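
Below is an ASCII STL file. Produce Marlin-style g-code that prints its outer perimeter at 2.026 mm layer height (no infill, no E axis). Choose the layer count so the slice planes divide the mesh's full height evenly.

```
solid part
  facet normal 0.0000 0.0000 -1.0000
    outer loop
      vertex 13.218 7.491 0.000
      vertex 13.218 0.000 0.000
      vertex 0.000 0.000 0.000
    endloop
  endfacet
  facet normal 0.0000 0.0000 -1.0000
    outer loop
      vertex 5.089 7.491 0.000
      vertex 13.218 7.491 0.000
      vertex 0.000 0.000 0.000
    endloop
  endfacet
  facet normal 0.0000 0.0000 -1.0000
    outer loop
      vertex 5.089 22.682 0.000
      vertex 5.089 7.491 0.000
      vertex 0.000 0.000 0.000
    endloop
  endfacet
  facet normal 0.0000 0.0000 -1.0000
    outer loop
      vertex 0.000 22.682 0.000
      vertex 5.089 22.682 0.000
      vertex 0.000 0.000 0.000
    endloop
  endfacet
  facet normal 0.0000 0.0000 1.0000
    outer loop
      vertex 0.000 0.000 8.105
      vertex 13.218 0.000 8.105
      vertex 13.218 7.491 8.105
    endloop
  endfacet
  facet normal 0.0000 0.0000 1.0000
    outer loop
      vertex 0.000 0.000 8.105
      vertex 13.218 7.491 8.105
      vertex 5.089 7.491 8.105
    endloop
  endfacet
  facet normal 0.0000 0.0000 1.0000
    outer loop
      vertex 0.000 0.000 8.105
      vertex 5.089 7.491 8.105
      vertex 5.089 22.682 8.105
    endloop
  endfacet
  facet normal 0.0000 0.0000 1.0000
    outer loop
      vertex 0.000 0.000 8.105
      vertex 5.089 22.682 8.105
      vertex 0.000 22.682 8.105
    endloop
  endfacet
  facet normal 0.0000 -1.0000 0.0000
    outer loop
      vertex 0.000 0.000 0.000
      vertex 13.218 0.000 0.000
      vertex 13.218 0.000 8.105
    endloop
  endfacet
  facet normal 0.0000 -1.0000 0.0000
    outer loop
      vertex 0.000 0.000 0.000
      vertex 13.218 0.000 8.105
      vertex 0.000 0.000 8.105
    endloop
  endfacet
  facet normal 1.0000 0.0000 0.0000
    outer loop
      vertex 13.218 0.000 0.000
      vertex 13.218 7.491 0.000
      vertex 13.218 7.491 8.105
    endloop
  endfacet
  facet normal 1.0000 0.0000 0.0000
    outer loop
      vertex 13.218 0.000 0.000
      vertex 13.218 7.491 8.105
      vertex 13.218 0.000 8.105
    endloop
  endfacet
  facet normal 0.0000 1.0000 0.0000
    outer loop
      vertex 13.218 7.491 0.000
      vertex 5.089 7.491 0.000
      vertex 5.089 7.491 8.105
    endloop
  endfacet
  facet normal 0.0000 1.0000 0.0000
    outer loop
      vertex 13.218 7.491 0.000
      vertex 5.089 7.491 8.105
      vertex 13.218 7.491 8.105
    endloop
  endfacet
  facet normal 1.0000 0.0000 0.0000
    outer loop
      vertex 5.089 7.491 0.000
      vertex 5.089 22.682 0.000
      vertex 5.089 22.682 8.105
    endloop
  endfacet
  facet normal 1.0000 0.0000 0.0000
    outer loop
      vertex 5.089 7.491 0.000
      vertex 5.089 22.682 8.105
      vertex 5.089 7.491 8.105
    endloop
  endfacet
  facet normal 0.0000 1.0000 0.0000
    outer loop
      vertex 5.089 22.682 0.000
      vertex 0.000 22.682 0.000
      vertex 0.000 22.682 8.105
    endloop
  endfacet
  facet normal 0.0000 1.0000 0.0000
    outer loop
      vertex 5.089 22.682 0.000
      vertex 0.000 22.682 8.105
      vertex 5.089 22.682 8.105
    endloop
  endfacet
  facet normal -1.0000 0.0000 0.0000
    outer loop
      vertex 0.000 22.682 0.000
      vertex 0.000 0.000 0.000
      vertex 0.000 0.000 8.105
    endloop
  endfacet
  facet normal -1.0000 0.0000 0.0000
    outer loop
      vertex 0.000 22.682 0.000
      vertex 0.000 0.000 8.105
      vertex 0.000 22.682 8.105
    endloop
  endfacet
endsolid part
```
; perimeter-only toolpath
G21 ; units = mm
G90 ; absolute positioning
G28 ; home
; layer 1
G0 Z2.026
G0 X0.000 Y0.000
G1 X13.218 Y0.000
G1 X13.218 Y7.491
G1 X5.089 Y7.491
G1 X5.089 Y22.682
G1 X0.000 Y22.682
G1 X0.000 Y0.000
; layer 2
G0 Z4.053
G0 X0.000 Y0.000
G1 X13.218 Y0.000
G1 X13.218 Y7.491
G1 X5.089 Y7.491
G1 X5.089 Y22.682
G1 X0.000 Y22.682
G1 X0.000 Y0.000
; layer 3
G0 Z6.079
G0 X0.000 Y0.000
G1 X13.218 Y0.000
G1 X13.218 Y7.491
G1 X5.089 Y7.491
G1 X5.089 Y22.682
G1 X0.000 Y22.682
G1 X0.000 Y0.000
; layer 4
G0 Z8.105
G0 X0.000 Y0.000
G1 X13.218 Y0.000
G1 X13.218 Y7.491
G1 X5.089 Y7.491
G1 X5.089 Y22.682
G1 X0.000 Y22.682
G1 X0.000 Y0.000
M2 ; end

The solid is an L-shaped prism: outer 13.2 × 22.7 mm, arm thicknesses ≈ 7.49 mm (horizontal) and 5.09 mm (vertical), extruded 8.11 mm in z. Slicing at Δz = 2.026 mm — 4 equal slices spanning the solid's height, so layer i sits at z = i·h/4 — gives 4 non-empty perimeters. Each is a 6-segment closed polygon; G0 lifts to the layer z and rapids to the start vertex, then G1 traces the edges.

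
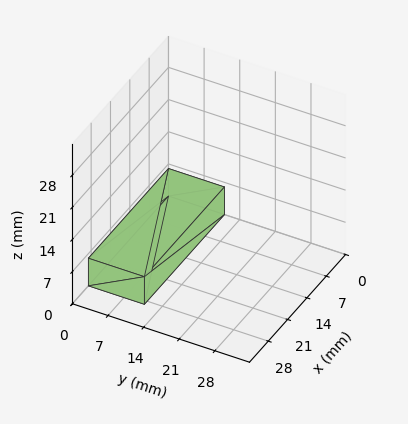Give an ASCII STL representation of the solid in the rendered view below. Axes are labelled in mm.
Reading the render: the shape is a rectangular box, roughly 29 × 11 mm footprint and 6 mm tall (dimensions read to the nearest mm from the axis ticks). For the STL, each face is triangulated and given an outward normal.

solid part
  facet normal 0.0000 0.0000 -1.0000
    outer loop
      vertex 29.000 11.000 0.000
      vertex 29.000 0.000 0.000
      vertex 0.000 0.000 0.000
    endloop
  endfacet
  facet normal 0.0000 0.0000 -1.0000
    outer loop
      vertex 0.000 11.000 0.000
      vertex 29.000 11.000 0.000
      vertex 0.000 0.000 0.000
    endloop
  endfacet
  facet normal 0.0000 0.0000 1.0000
    outer loop
      vertex 0.000 0.000 6.000
      vertex 29.000 0.000 6.000
      vertex 29.000 11.000 6.000
    endloop
  endfacet
  facet normal 0.0000 0.0000 1.0000
    outer loop
      vertex 0.000 0.000 6.000
      vertex 29.000 11.000 6.000
      vertex 0.000 11.000 6.000
    endloop
  endfacet
  facet normal 0.0000 -1.0000 0.0000
    outer loop
      vertex 0.000 0.000 0.000
      vertex 29.000 0.000 0.000
      vertex 29.000 0.000 6.000
    endloop
  endfacet
  facet normal 0.0000 -1.0000 0.0000
    outer loop
      vertex 0.000 0.000 0.000
      vertex 29.000 0.000 6.000
      vertex 0.000 0.000 6.000
    endloop
  endfacet
  facet normal 0.0000 1.0000 0.0000
    outer loop
      vertex 29.000 11.000 6.000
      vertex 29.000 11.000 0.000
      vertex 0.000 11.000 0.000
    endloop
  endfacet
  facet normal 0.0000 1.0000 0.0000
    outer loop
      vertex 0.000 11.000 6.000
      vertex 29.000 11.000 6.000
      vertex 0.000 11.000 0.000
    endloop
  endfacet
  facet normal -1.0000 0.0000 0.0000
    outer loop
      vertex 0.000 11.000 6.000
      vertex 0.000 11.000 0.000
      vertex 0.000 0.000 0.000
    endloop
  endfacet
  facet normal -1.0000 0.0000 0.0000
    outer loop
      vertex 0.000 0.000 6.000
      vertex 0.000 11.000 6.000
      vertex 0.000 0.000 0.000
    endloop
  endfacet
  facet normal 1.0000 0.0000 0.0000
    outer loop
      vertex 29.000 0.000 0.000
      vertex 29.000 11.000 0.000
      vertex 29.000 11.000 6.000
    endloop
  endfacet
  facet normal 1.0000 0.0000 0.0000
    outer loop
      vertex 29.000 0.000 0.000
      vertex 29.000 11.000 6.000
      vertex 29.000 0.000 6.000
    endloop
  endfacet
endsolid part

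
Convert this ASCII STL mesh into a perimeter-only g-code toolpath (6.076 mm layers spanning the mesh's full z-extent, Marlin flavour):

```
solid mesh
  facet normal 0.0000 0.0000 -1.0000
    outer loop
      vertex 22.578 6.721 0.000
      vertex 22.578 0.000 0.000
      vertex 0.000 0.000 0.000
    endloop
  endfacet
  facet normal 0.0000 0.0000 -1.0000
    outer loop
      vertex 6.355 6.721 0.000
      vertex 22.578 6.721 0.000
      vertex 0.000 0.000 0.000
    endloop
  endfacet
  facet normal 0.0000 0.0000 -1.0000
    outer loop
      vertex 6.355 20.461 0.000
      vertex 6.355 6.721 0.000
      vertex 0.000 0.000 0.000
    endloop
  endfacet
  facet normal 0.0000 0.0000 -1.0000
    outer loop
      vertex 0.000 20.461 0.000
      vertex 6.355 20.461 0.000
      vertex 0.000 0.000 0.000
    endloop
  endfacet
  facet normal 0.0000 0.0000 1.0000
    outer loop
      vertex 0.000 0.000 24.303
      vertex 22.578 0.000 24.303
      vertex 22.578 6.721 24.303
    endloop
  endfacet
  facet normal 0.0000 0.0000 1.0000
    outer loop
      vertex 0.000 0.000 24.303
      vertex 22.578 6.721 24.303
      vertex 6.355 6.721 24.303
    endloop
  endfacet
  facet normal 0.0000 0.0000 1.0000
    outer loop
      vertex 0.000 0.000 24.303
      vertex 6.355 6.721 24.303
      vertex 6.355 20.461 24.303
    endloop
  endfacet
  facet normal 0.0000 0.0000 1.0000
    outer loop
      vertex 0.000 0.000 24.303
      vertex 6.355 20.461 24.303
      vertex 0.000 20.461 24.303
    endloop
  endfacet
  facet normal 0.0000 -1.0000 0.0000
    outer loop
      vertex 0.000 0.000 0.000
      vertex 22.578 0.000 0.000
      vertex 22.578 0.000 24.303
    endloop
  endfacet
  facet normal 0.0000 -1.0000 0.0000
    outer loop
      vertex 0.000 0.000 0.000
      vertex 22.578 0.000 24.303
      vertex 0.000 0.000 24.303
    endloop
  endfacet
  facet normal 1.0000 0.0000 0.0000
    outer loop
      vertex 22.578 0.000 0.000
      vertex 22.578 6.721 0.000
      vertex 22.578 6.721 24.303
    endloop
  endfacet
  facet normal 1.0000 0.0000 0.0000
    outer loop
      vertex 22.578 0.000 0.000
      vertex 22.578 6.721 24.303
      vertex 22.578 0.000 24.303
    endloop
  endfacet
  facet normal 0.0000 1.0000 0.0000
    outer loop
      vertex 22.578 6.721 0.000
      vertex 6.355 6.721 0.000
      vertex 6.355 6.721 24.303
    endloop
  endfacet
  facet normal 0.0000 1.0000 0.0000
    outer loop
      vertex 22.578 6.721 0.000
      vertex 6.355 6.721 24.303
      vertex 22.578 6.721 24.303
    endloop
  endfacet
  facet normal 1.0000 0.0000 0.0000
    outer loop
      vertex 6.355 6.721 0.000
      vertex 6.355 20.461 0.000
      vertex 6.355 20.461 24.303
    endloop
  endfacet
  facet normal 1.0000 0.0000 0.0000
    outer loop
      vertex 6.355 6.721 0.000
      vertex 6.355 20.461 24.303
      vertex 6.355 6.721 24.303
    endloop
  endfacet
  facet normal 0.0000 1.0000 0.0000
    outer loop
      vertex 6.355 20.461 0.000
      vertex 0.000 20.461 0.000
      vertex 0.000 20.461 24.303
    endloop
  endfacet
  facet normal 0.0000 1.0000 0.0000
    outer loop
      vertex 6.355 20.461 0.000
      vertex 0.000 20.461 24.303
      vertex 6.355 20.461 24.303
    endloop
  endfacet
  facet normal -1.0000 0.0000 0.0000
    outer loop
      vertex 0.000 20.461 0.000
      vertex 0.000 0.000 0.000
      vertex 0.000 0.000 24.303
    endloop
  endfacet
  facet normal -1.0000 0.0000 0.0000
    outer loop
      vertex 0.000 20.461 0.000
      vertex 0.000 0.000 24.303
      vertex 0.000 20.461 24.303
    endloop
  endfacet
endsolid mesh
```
; perimeter-only toolpath
G21 ; units = mm
G90 ; absolute positioning
G28 ; home
; layer 1
G0 Z6.076
G0 X0.000 Y0.000
G1 X22.578 Y0.000
G1 X22.578 Y6.721
G1 X6.355 Y6.721
G1 X6.355 Y20.461
G1 X0.000 Y20.461
G1 X0.000 Y0.000
; layer 2
G0 Z12.152
G0 X0.000 Y0.000
G1 X22.578 Y0.000
G1 X22.578 Y6.721
G1 X6.355 Y6.721
G1 X6.355 Y20.461
G1 X0.000 Y20.461
G1 X0.000 Y0.000
; layer 3
G0 Z18.227
G0 X0.000 Y0.000
G1 X22.578 Y0.000
G1 X22.578 Y6.721
G1 X6.355 Y6.721
G1 X6.355 Y20.461
G1 X0.000 Y20.461
G1 X0.000 Y0.000
; layer 4
G0 Z24.303
G0 X0.000 Y0.000
G1 X22.578 Y0.000
G1 X22.578 Y6.721
G1 X6.355 Y6.721
G1 X6.355 Y20.461
G1 X0.000 Y20.461
G1 X0.000 Y0.000
M2 ; end

The solid is an L-shaped prism: outer 22.6 × 20.5 mm, arm thicknesses ≈ 6.72 mm (horizontal) and 6.36 mm (vertical), extruded 24.3 mm in z. Slicing at Δz = 6.076 mm — 4 equal slices spanning the solid's height, so layer i sits at z = i·h/4 — gives 4 non-empty perimeters. Each is a 6-segment closed polygon; G0 lifts to the layer z and rapids to the start vertex, then G1 traces the edges.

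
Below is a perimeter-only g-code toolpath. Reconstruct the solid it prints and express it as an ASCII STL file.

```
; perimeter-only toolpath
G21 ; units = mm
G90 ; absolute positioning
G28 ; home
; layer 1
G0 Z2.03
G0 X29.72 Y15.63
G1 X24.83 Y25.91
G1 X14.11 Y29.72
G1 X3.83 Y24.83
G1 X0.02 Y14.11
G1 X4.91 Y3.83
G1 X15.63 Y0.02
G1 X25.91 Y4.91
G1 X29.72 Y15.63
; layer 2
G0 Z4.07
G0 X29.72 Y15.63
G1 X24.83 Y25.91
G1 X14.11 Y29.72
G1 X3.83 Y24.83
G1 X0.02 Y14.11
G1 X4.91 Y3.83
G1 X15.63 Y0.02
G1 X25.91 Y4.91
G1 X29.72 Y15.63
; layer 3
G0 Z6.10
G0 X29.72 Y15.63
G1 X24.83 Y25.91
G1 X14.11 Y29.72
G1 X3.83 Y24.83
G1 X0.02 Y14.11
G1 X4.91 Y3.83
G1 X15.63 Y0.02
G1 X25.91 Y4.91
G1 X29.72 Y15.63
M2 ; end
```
solid part
  facet normal 0.0000 0.0000 -1.0000
    outer loop
      vertex 14.11 29.72 0.00
      vertex 24.83 25.91 0.00
      vertex 29.72 15.63 0.00
    endloop
  endfacet
  facet normal 0.0000 0.0000 -1.0000
    outer loop
      vertex 3.83 24.83 0.00
      vertex 14.11 29.72 0.00
      vertex 29.72 15.63 0.00
    endloop
  endfacet
  facet normal 0.0000 0.0000 -1.0000
    outer loop
      vertex 0.02 14.11 0.00
      vertex 3.83 24.83 0.00
      vertex 29.72 15.63 0.00
    endloop
  endfacet
  facet normal 0.0000 0.0000 -1.0000
    outer loop
      vertex 4.91 3.83 0.00
      vertex 0.02 14.11 0.00
      vertex 29.72 15.63 0.00
    endloop
  endfacet
  facet normal 0.0000 0.0000 -1.0000
    outer loop
      vertex 15.63 0.02 0.00
      vertex 4.91 3.83 0.00
      vertex 29.72 15.63 0.00
    endloop
  endfacet
  facet normal 0.0000 0.0000 -1.0000
    outer loop
      vertex 25.91 4.91 0.00
      vertex 15.63 0.02 0.00
      vertex 29.72 15.63 0.00
    endloop
  endfacet
  facet normal 0.0000 0.0000 1.0000
    outer loop
      vertex 29.72 15.63 6.10
      vertex 24.83 25.91 6.10
      vertex 14.11 29.72 6.10
    endloop
  endfacet
  facet normal 0.0000 0.0000 1.0000
    outer loop
      vertex 29.72 15.63 6.10
      vertex 14.11 29.72 6.10
      vertex 3.83 24.83 6.10
    endloop
  endfacet
  facet normal 0.0000 0.0000 1.0000
    outer loop
      vertex 29.72 15.63 6.10
      vertex 3.83 24.83 6.10
      vertex 0.02 14.11 6.10
    endloop
  endfacet
  facet normal 0.0000 0.0000 1.0000
    outer loop
      vertex 29.72 15.63 6.10
      vertex 0.02 14.11 6.10
      vertex 4.91 3.83 6.10
    endloop
  endfacet
  facet normal 0.0000 0.0000 1.0000
    outer loop
      vertex 29.72 15.63 6.10
      vertex 4.91 3.83 6.10
      vertex 15.63 0.02 6.10
    endloop
  endfacet
  facet normal 0.0000 0.0000 1.0000
    outer loop
      vertex 29.72 15.63 6.10
      vertex 15.63 0.02 6.10
      vertex 25.91 4.91 6.10
    endloop
  endfacet
  facet normal 0.9030 0.4296 0.0000
    outer loop
      vertex 29.72 15.63 0.00
      vertex 24.83 25.91 0.00
      vertex 24.83 25.91 6.10
    endloop
  endfacet
  facet normal 0.9030 0.4296 0.0000
    outer loop
      vertex 29.72 15.63 0.00
      vertex 24.83 25.91 6.10
      vertex 29.72 15.63 6.10
    endloop
  endfacet
  facet normal 0.3349 0.9423 0.0000
    outer loop
      vertex 24.83 25.91 0.00
      vertex 14.11 29.72 0.00
      vertex 14.11 29.72 6.10
    endloop
  endfacet
  facet normal 0.3349 0.9423 0.0000
    outer loop
      vertex 24.83 25.91 0.00
      vertex 14.11 29.72 6.10
      vertex 24.83 25.91 6.10
    endloop
  endfacet
  facet normal -0.4296 0.9030 0.0000
    outer loop
      vertex 14.11 29.72 0.00
      vertex 3.83 24.83 0.00
      vertex 3.83 24.83 6.10
    endloop
  endfacet
  facet normal -0.4296 0.9030 0.0000
    outer loop
      vertex 14.11 29.72 0.00
      vertex 3.83 24.83 6.10
      vertex 14.11 29.72 6.10
    endloop
  endfacet
  facet normal -0.9423 0.3349 0.0000
    outer loop
      vertex 3.83 24.83 0.00
      vertex 0.02 14.11 0.00
      vertex 0.02 14.11 6.10
    endloop
  endfacet
  facet normal -0.9423 0.3349 0.0000
    outer loop
      vertex 3.83 24.83 0.00
      vertex 0.02 14.11 6.10
      vertex 3.83 24.83 6.10
    endloop
  endfacet
  facet normal -0.9030 -0.4296 0.0000
    outer loop
      vertex 0.02 14.11 0.00
      vertex 4.91 3.83 0.00
      vertex 4.91 3.83 6.10
    endloop
  endfacet
  facet normal -0.9030 -0.4296 0.0000
    outer loop
      vertex 0.02 14.11 0.00
      vertex 4.91 3.83 6.10
      vertex 0.02 14.11 6.10
    endloop
  endfacet
  facet normal -0.3349 -0.9423 0.0000
    outer loop
      vertex 4.91 3.83 0.00
      vertex 15.63 0.02 0.00
      vertex 15.63 0.02 6.10
    endloop
  endfacet
  facet normal -0.3349 -0.9423 0.0000
    outer loop
      vertex 4.91 3.83 0.00
      vertex 15.63 0.02 6.10
      vertex 4.91 3.83 6.10
    endloop
  endfacet
  facet normal 0.4296 -0.9030 0.0000
    outer loop
      vertex 15.63 0.02 0.00
      vertex 25.91 4.91 0.00
      vertex 25.91 4.91 6.10
    endloop
  endfacet
  facet normal 0.4296 -0.9030 0.0000
    outer loop
      vertex 15.63 0.02 0.00
      vertex 25.91 4.91 6.10
      vertex 15.63 0.02 6.10
    endloop
  endfacet
  facet normal 0.9423 -0.3349 0.0000
    outer loop
      vertex 25.91 4.91 0.00
      vertex 29.72 15.63 0.00
      vertex 29.72 15.63 6.10
    endloop
  endfacet
  facet normal 0.9423 -0.3349 0.0000
    outer loop
      vertex 25.91 4.91 0.00
      vertex 29.72 15.63 6.10
      vertex 25.91 4.91 6.10
    endloop
  endfacet
endsolid part

The G0 Z moves step by Δz≈2.03 mm. Every layer's G1 loop is the same polygon, so the solid is a straight extrusion of it from z=0 to z≈6.1. Closing with flat bottom and top caps and triangulating gives 28 facets — a regular 8-sided prism (a cylinder approximated with 8 flat sides), circumscribed radius ≈ 14.9 mm, height ≈ 6.1 mm.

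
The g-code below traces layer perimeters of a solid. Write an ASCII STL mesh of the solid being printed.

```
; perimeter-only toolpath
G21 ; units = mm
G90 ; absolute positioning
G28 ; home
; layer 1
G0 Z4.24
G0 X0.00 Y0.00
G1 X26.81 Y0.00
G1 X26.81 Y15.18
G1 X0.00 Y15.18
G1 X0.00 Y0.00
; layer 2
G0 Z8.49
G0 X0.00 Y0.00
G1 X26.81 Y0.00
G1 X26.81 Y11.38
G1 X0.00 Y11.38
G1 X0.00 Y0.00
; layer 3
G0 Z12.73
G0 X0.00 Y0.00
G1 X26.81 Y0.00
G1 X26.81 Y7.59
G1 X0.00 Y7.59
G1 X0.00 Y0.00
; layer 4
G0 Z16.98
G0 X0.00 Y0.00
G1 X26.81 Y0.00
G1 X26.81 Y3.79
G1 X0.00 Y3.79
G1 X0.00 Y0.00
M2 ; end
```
solid part
  facet normal 0.0000 0.0000 -1.0000
    outer loop
      vertex 26.81 18.97 0.00
      vertex 26.81 0.00 0.00
      vertex 0.00 0.00 0.00
    endloop
  endfacet
  facet normal 0.0000 0.0000 -1.0000
    outer loop
      vertex 0.00 18.97 0.00
      vertex 26.81 18.97 0.00
      vertex 0.00 0.00 0.00
    endloop
  endfacet
  facet normal 0.0000 -1.0000 0.0000
    outer loop
      vertex 0.00 0.00 0.00
      vertex 26.81 0.00 0.00
      vertex 26.81 0.00 21.22
    endloop
  endfacet
  facet normal 0.0000 -1.0000 0.0000
    outer loop
      vertex 0.00 0.00 0.00
      vertex 26.81 0.00 21.22
      vertex 0.00 0.00 21.22
    endloop
  endfacet
  facet normal 0.0000 0.7455 0.6665
    outer loop
      vertex 0.00 0.00 21.22
      vertex 26.81 0.00 21.22
      vertex 26.81 18.97 0.00
    endloop
  endfacet
  facet normal 0.0000 0.7455 0.6665
    outer loop
      vertex 0.00 0.00 21.22
      vertex 26.81 18.97 0.00
      vertex 0.00 18.97 0.00
    endloop
  endfacet
  facet normal -1.0000 0.0000 0.0000
    outer loop
      vertex 0.00 0.00 21.22
      vertex 0.00 18.97 0.00
      vertex 0.00 0.00 0.00
    endloop
  endfacet
  facet normal 1.0000 0.0000 0.0000
    outer loop
      vertex 26.81 0.00 0.00
      vertex 26.81 18.97 0.00
      vertex 26.81 0.00 21.22
    endloop
  endfacet
endsolid part

The G0 Z moves step by Δz≈4.24 mm. The G1 loops shrink linearly with z, so the solid tapers from its base footprint up to z≈21.2. Closing with a flat bottom cap and the tapered top and triangulating gives 8 facets — a wedge (ramp): 26.8 × 19 mm base, rising to 21.2 mm along the y=0 edge and sloping linearly to z=0 at y=19.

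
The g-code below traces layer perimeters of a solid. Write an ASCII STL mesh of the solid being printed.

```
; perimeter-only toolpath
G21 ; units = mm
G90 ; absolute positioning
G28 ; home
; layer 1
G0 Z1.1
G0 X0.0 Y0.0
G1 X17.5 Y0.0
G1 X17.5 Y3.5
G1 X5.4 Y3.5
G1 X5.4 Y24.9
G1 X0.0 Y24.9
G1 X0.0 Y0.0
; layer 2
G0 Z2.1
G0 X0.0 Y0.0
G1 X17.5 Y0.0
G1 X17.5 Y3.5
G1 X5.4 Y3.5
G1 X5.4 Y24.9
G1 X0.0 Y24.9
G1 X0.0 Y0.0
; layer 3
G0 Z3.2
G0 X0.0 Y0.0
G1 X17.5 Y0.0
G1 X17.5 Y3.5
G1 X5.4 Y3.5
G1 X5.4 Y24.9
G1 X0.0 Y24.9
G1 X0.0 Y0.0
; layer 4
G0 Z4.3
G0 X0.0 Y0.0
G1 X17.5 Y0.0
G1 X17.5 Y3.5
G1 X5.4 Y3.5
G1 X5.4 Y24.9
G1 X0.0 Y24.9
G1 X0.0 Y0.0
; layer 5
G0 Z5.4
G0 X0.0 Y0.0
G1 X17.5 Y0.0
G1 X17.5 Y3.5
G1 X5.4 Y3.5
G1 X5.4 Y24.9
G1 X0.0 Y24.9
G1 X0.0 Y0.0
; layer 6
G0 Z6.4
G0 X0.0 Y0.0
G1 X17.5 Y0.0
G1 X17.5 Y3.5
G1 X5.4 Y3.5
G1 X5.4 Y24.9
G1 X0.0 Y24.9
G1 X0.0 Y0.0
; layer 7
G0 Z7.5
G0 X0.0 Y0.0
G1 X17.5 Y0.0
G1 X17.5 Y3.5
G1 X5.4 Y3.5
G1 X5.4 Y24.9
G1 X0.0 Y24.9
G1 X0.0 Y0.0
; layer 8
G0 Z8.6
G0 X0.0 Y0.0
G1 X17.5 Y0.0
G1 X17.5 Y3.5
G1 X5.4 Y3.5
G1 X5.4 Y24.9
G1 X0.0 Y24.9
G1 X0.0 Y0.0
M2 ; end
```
solid part
  facet normal 0.0000 0.0000 -1.0000
    outer loop
      vertex 17.5 3.5 0.0
      vertex 17.5 0.0 0.0
      vertex 0.0 0.0 0.0
    endloop
  endfacet
  facet normal 0.0000 0.0000 -1.0000
    outer loop
      vertex 5.4 3.5 0.0
      vertex 17.5 3.5 0.0
      vertex 0.0 0.0 0.0
    endloop
  endfacet
  facet normal 0.0000 0.0000 -1.0000
    outer loop
      vertex 5.4 24.9 0.0
      vertex 5.4 3.5 0.0
      vertex 0.0 0.0 0.0
    endloop
  endfacet
  facet normal 0.0000 0.0000 -1.0000
    outer loop
      vertex 0.0 24.9 0.0
      vertex 5.4 24.9 0.0
      vertex 0.0 0.0 0.0
    endloop
  endfacet
  facet normal 0.0000 0.0000 1.0000
    outer loop
      vertex 0.0 0.0 8.6
      vertex 17.5 0.0 8.6
      vertex 17.5 3.5 8.6
    endloop
  endfacet
  facet normal 0.0000 0.0000 1.0000
    outer loop
      vertex 0.0 0.0 8.6
      vertex 17.5 3.5 8.6
      vertex 5.4 3.5 8.6
    endloop
  endfacet
  facet normal 0.0000 0.0000 1.0000
    outer loop
      vertex 0.0 0.0 8.6
      vertex 5.4 3.5 8.6
      vertex 5.4 24.9 8.6
    endloop
  endfacet
  facet normal 0.0000 0.0000 1.0000
    outer loop
      vertex 0.0 0.0 8.6
      vertex 5.4 24.9 8.6
      vertex 0.0 24.9 8.6
    endloop
  endfacet
  facet normal 0.0000 -1.0000 0.0000
    outer loop
      vertex 0.0 0.0 0.0
      vertex 17.5 0.0 0.0
      vertex 17.5 0.0 8.6
    endloop
  endfacet
  facet normal 0.0000 -1.0000 0.0000
    outer loop
      vertex 0.0 0.0 0.0
      vertex 17.5 0.0 8.6
      vertex 0.0 0.0 8.6
    endloop
  endfacet
  facet normal 1.0000 0.0000 0.0000
    outer loop
      vertex 17.5 0.0 0.0
      vertex 17.5 3.5 0.0
      vertex 17.5 3.5 8.6
    endloop
  endfacet
  facet normal 1.0000 0.0000 0.0000
    outer loop
      vertex 17.5 0.0 0.0
      vertex 17.5 3.5 8.6
      vertex 17.5 0.0 8.6
    endloop
  endfacet
  facet normal 0.0000 1.0000 0.0000
    outer loop
      vertex 17.5 3.5 0.0
      vertex 5.4 3.5 0.0
      vertex 5.4 3.5 8.6
    endloop
  endfacet
  facet normal 0.0000 1.0000 0.0000
    outer loop
      vertex 17.5 3.5 0.0
      vertex 5.4 3.5 8.6
      vertex 17.5 3.5 8.6
    endloop
  endfacet
  facet normal 1.0000 0.0000 0.0000
    outer loop
      vertex 5.4 3.5 0.0
      vertex 5.4 24.9 0.0
      vertex 5.4 24.9 8.6
    endloop
  endfacet
  facet normal 1.0000 0.0000 0.0000
    outer loop
      vertex 5.4 3.5 0.0
      vertex 5.4 24.9 8.6
      vertex 5.4 3.5 8.6
    endloop
  endfacet
  facet normal 0.0000 1.0000 0.0000
    outer loop
      vertex 5.4 24.9 0.0
      vertex 0.0 24.9 0.0
      vertex 0.0 24.9 8.6
    endloop
  endfacet
  facet normal 0.0000 1.0000 0.0000
    outer loop
      vertex 5.4 24.9 0.0
      vertex 0.0 24.9 8.6
      vertex 5.4 24.9 8.6
    endloop
  endfacet
  facet normal -1.0000 0.0000 0.0000
    outer loop
      vertex 0.0 24.9 0.0
      vertex 0.0 0.0 0.0
      vertex 0.0 0.0 8.6
    endloop
  endfacet
  facet normal -1.0000 0.0000 0.0000
    outer loop
      vertex 0.0 24.9 0.0
      vertex 0.0 0.0 8.6
      vertex 0.0 24.9 8.6
    endloop
  endfacet
endsolid part

The G0 Z moves step by Δz≈1.1 mm. Every layer's G1 loop is the same polygon, so the solid is a straight extrusion of it from z=0 to z≈8.6. Closing with flat bottom and top caps and triangulating gives 20 facets — an L-shaped prism: outer 17.5 × 24.9 mm, arm thicknesses ≈ 3.5 mm (horizontal) and 5.4 mm (vertical), extruded 8.6 mm in z.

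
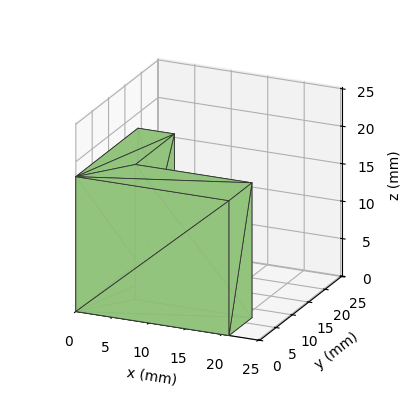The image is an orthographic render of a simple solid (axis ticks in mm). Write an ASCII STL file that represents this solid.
Reading the render: the shape is an L-shaped prism: outer 21 × 19 mm, arm thicknesses ≈ 7 mm (horizontal) and 5 mm (vertical), extruded 18 mm in z (dimensions read to the nearest mm from the axis ticks). For the STL, each face is triangulated and given an outward normal.

solid part
  facet normal 0.0000 0.0000 -1.0000
    outer loop
      vertex 21.0 7.0 0.0
      vertex 21.0 0.0 0.0
      vertex 0.0 0.0 0.0
    endloop
  endfacet
  facet normal 0.0000 0.0000 -1.0000
    outer loop
      vertex 5.0 7.0 0.0
      vertex 21.0 7.0 0.0
      vertex 0.0 0.0 0.0
    endloop
  endfacet
  facet normal 0.0000 0.0000 -1.0000
    outer loop
      vertex 5.0 19.0 0.0
      vertex 5.0 7.0 0.0
      vertex 0.0 0.0 0.0
    endloop
  endfacet
  facet normal 0.0000 0.0000 -1.0000
    outer loop
      vertex 0.0 19.0 0.0
      vertex 5.0 19.0 0.0
      vertex 0.0 0.0 0.0
    endloop
  endfacet
  facet normal 0.0000 0.0000 1.0000
    outer loop
      vertex 0.0 0.0 18.0
      vertex 21.0 0.0 18.0
      vertex 21.0 7.0 18.0
    endloop
  endfacet
  facet normal 0.0000 0.0000 1.0000
    outer loop
      vertex 0.0 0.0 18.0
      vertex 21.0 7.0 18.0
      vertex 5.0 7.0 18.0
    endloop
  endfacet
  facet normal 0.0000 0.0000 1.0000
    outer loop
      vertex 0.0 0.0 18.0
      vertex 5.0 7.0 18.0
      vertex 5.0 19.0 18.0
    endloop
  endfacet
  facet normal 0.0000 0.0000 1.0000
    outer loop
      vertex 0.0 0.0 18.0
      vertex 5.0 19.0 18.0
      vertex 0.0 19.0 18.0
    endloop
  endfacet
  facet normal 0.0000 -1.0000 0.0000
    outer loop
      vertex 0.0 0.0 0.0
      vertex 21.0 0.0 0.0
      vertex 21.0 0.0 18.0
    endloop
  endfacet
  facet normal 0.0000 -1.0000 0.0000
    outer loop
      vertex 0.0 0.0 0.0
      vertex 21.0 0.0 18.0
      vertex 0.0 0.0 18.0
    endloop
  endfacet
  facet normal 1.0000 0.0000 0.0000
    outer loop
      vertex 21.0 0.0 0.0
      vertex 21.0 7.0 0.0
      vertex 21.0 7.0 18.0
    endloop
  endfacet
  facet normal 1.0000 0.0000 0.0000
    outer loop
      vertex 21.0 0.0 0.0
      vertex 21.0 7.0 18.0
      vertex 21.0 0.0 18.0
    endloop
  endfacet
  facet normal 0.0000 1.0000 0.0000
    outer loop
      vertex 21.0 7.0 0.0
      vertex 5.0 7.0 0.0
      vertex 5.0 7.0 18.0
    endloop
  endfacet
  facet normal 0.0000 1.0000 0.0000
    outer loop
      vertex 21.0 7.0 0.0
      vertex 5.0 7.0 18.0
      vertex 21.0 7.0 18.0
    endloop
  endfacet
  facet normal 1.0000 0.0000 0.0000
    outer loop
      vertex 5.0 7.0 0.0
      vertex 5.0 19.0 0.0
      vertex 5.0 19.0 18.0
    endloop
  endfacet
  facet normal 1.0000 0.0000 0.0000
    outer loop
      vertex 5.0 7.0 0.0
      vertex 5.0 19.0 18.0
      vertex 5.0 7.0 18.0
    endloop
  endfacet
  facet normal 0.0000 1.0000 0.0000
    outer loop
      vertex 5.0 19.0 0.0
      vertex 0.0 19.0 0.0
      vertex 0.0 19.0 18.0
    endloop
  endfacet
  facet normal 0.0000 1.0000 0.0000
    outer loop
      vertex 5.0 19.0 0.0
      vertex 0.0 19.0 18.0
      vertex 5.0 19.0 18.0
    endloop
  endfacet
  facet normal -1.0000 0.0000 0.0000
    outer loop
      vertex 0.0 19.0 0.0
      vertex 0.0 0.0 0.0
      vertex 0.0 0.0 18.0
    endloop
  endfacet
  facet normal -1.0000 0.0000 0.0000
    outer loop
      vertex 0.0 19.0 0.0
      vertex 0.0 0.0 18.0
      vertex 0.0 19.0 18.0
    endloop
  endfacet
endsolid part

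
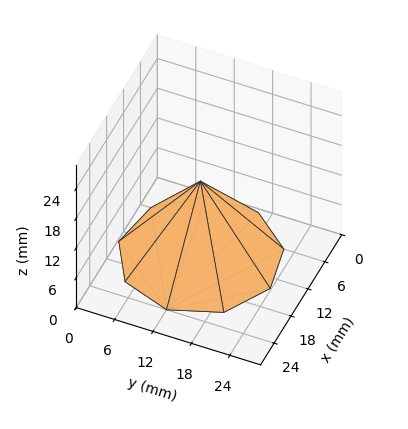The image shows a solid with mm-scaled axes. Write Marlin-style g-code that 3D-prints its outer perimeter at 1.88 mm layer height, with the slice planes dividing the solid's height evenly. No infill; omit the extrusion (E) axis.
Reading the render: the shape is a regular 9-sided pyramid, base circumscribed radius ≈ 12 mm, apex at z ≈ 15 mm (dimensions read to the nearest mm from the axis ticks). For the g-code, the solid's height is divided into equal slices at the stated Δz and each level perimeter traced with G1 moves after a G0 lift.

; perimeter-only toolpath
G21 ; units = mm
G90 ; absolute positioning
G28 ; home
; layer 1
G0 Z1.88
G0 X22.50 Y12.00
G1 X20.04 Y18.75
G1 X13.82 Y22.34
G1 X6.75 Y21.09
G1 X2.13 Y15.59
G1 X2.13 Y8.41
G1 X6.75 Y2.91
G1 X13.82 Y1.66
G1 X20.04 Y5.25
G1 X22.50 Y12.00
; layer 2
G0 Z3.75
G0 X21.00 Y12.00
G1 X18.89 Y17.78
G1 X13.56 Y20.87
G1 X7.50 Y19.79
G1 X3.54 Y15.08
G1 X3.54 Y8.93
G1 X7.50 Y4.21
G1 X13.56 Y3.13
G1 X18.89 Y6.22
G1 X21.00 Y12.00
; layer 3
G0 Z5.62
G0 X19.50 Y12.00
G1 X17.74 Y16.82
G1 X13.30 Y19.39
G1 X8.25 Y18.49
G1 X4.95 Y14.56
G1 X4.95 Y9.44
G1 X8.25 Y5.51
G1 X13.30 Y4.61
G1 X17.74 Y7.18
G1 X19.50 Y12.00
; layer 4
G0 Z7.50
G0 X18.00 Y12.00
G1 X16.59 Y15.86
G1 X13.04 Y17.91
G1 X9.00 Y17.20
G1 X6.36 Y14.05
G1 X6.36 Y9.95
G1 X9.00 Y6.80
G1 X13.04 Y6.09
G1 X16.59 Y8.14
G1 X18.00 Y12.00
; layer 5
G0 Z9.38
G0 X16.50 Y12.00
G1 X15.45 Y14.89
G1 X12.78 Y16.43
G1 X9.75 Y15.90
G1 X7.77 Y13.54
G1 X7.77 Y10.46
G1 X9.75 Y8.10
G1 X12.78 Y7.57
G1 X15.45 Y9.11
G1 X16.50 Y12.00
; layer 6
G0 Z11.25
G0 X15.00 Y12.00
G1 X14.30 Y13.93
G1 X12.52 Y14.96
G1 X10.50 Y14.60
G1 X9.18 Y13.03
G1 X9.18 Y10.97
G1 X10.50 Y9.40
G1 X12.52 Y9.04
G1 X14.30 Y10.07
G1 X15.00 Y12.00
; layer 7
G0 Z13.12
G0 X13.50 Y12.00
G1 X13.15 Y12.96
G1 X12.26 Y13.48
G1 X11.25 Y13.30
G1 X10.59 Y12.51
G1 X10.59 Y11.49
G1 X11.25 Y10.70
G1 X12.26 Y10.52
G1 X13.15 Y11.04
G1 X13.50 Y12.00
M2 ; end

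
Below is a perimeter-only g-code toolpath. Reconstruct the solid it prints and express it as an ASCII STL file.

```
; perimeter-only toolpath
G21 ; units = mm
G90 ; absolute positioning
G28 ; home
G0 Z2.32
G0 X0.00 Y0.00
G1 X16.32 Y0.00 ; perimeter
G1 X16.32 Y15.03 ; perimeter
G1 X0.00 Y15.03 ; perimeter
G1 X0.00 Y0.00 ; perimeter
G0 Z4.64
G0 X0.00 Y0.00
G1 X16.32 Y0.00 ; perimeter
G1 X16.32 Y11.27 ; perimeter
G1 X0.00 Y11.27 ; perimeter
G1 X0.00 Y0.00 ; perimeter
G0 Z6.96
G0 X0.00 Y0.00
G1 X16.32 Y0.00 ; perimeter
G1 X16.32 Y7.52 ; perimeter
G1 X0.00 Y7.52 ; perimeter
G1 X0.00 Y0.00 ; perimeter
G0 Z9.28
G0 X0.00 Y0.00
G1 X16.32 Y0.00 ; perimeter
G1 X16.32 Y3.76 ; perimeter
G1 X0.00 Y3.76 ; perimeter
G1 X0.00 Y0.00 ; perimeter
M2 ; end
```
solid part
  facet normal 0.0000 0.0000 -1.0000
    outer loop
      vertex 16.32 18.79 0.00
      vertex 16.32 0.00 0.00
      vertex 0.00 0.00 0.00
    endloop
  endfacet
  facet normal 0.0000 0.0000 -1.0000
    outer loop
      vertex 0.00 18.79 0.00
      vertex 16.32 18.79 0.00
      vertex 0.00 0.00 0.00
    endloop
  endfacet
  facet normal 0.0000 -1.0000 0.0000
    outer loop
      vertex 0.00 0.00 0.00
      vertex 16.32 0.00 0.00
      vertex 16.32 0.00 11.60
    endloop
  endfacet
  facet normal 0.0000 -1.0000 0.0000
    outer loop
      vertex 0.00 0.00 0.00
      vertex 16.32 0.00 11.60
      vertex 0.00 0.00 11.60
    endloop
  endfacet
  facet normal 0.0000 0.5253 0.8509
    outer loop
      vertex 0.00 0.00 11.60
      vertex 16.32 0.00 11.60
      vertex 16.32 18.79 0.00
    endloop
  endfacet
  facet normal 0.0000 0.5253 0.8509
    outer loop
      vertex 0.00 0.00 11.60
      vertex 16.32 18.79 0.00
      vertex 0.00 18.79 0.00
    endloop
  endfacet
  facet normal -1.0000 0.0000 0.0000
    outer loop
      vertex 0.00 0.00 11.60
      vertex 0.00 18.79 0.00
      vertex 0.00 0.00 0.00
    endloop
  endfacet
  facet normal 1.0000 0.0000 0.0000
    outer loop
      vertex 16.32 0.00 0.00
      vertex 16.32 18.79 0.00
      vertex 16.32 0.00 11.60
    endloop
  endfacet
endsolid part

The G0 Z moves step by Δz≈2.32 mm. The G1 loops shrink linearly with z, so the solid tapers from its base footprint up to z≈11.6. Closing with a flat bottom cap and the tapered top and triangulating gives 8 facets — a wedge (ramp): 16.3 × 18.8 mm base, rising to 11.6 mm along the y=0 edge and sloping linearly to z=0 at y=18.8.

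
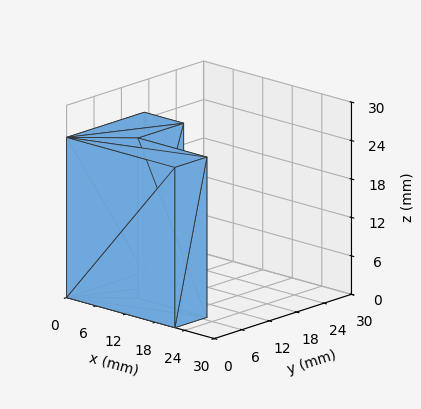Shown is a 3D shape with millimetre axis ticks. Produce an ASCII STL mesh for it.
Reading the render: the shape is an L-shaped prism: outer 22 × 17 mm, arm thicknesses ≈ 7 mm (horizontal) and 8 mm (vertical), extruded 25 mm in z (dimensions read to the nearest mm from the axis ticks). For the STL, each face is triangulated and given an outward normal.

solid part
  facet normal 0.0000 0.0000 -1.0000
    outer loop
      vertex 22.0 7.0 0.0
      vertex 22.0 0.0 0.0
      vertex 0.0 0.0 0.0
    endloop
  endfacet
  facet normal 0.0000 0.0000 -1.0000
    outer loop
      vertex 8.0 7.0 0.0
      vertex 22.0 7.0 0.0
      vertex 0.0 0.0 0.0
    endloop
  endfacet
  facet normal 0.0000 0.0000 -1.0000
    outer loop
      vertex 8.0 17.0 0.0
      vertex 8.0 7.0 0.0
      vertex 0.0 0.0 0.0
    endloop
  endfacet
  facet normal 0.0000 0.0000 -1.0000
    outer loop
      vertex 0.0 17.0 0.0
      vertex 8.0 17.0 0.0
      vertex 0.0 0.0 0.0
    endloop
  endfacet
  facet normal 0.0000 0.0000 1.0000
    outer loop
      vertex 0.0 0.0 25.0
      vertex 22.0 0.0 25.0
      vertex 22.0 7.0 25.0
    endloop
  endfacet
  facet normal 0.0000 0.0000 1.0000
    outer loop
      vertex 0.0 0.0 25.0
      vertex 22.0 7.0 25.0
      vertex 8.0 7.0 25.0
    endloop
  endfacet
  facet normal 0.0000 0.0000 1.0000
    outer loop
      vertex 0.0 0.0 25.0
      vertex 8.0 7.0 25.0
      vertex 8.0 17.0 25.0
    endloop
  endfacet
  facet normal 0.0000 0.0000 1.0000
    outer loop
      vertex 0.0 0.0 25.0
      vertex 8.0 17.0 25.0
      vertex 0.0 17.0 25.0
    endloop
  endfacet
  facet normal 0.0000 -1.0000 0.0000
    outer loop
      vertex 0.0 0.0 0.0
      vertex 22.0 0.0 0.0
      vertex 22.0 0.0 25.0
    endloop
  endfacet
  facet normal 0.0000 -1.0000 0.0000
    outer loop
      vertex 0.0 0.0 0.0
      vertex 22.0 0.0 25.0
      vertex 0.0 0.0 25.0
    endloop
  endfacet
  facet normal 1.0000 0.0000 0.0000
    outer loop
      vertex 22.0 0.0 0.0
      vertex 22.0 7.0 0.0
      vertex 22.0 7.0 25.0
    endloop
  endfacet
  facet normal 1.0000 0.0000 0.0000
    outer loop
      vertex 22.0 0.0 0.0
      vertex 22.0 7.0 25.0
      vertex 22.0 0.0 25.0
    endloop
  endfacet
  facet normal 0.0000 1.0000 0.0000
    outer loop
      vertex 22.0 7.0 0.0
      vertex 8.0 7.0 0.0
      vertex 8.0 7.0 25.0
    endloop
  endfacet
  facet normal 0.0000 1.0000 0.0000
    outer loop
      vertex 22.0 7.0 0.0
      vertex 8.0 7.0 25.0
      vertex 22.0 7.0 25.0
    endloop
  endfacet
  facet normal 1.0000 0.0000 0.0000
    outer loop
      vertex 8.0 7.0 0.0
      vertex 8.0 17.0 0.0
      vertex 8.0 17.0 25.0
    endloop
  endfacet
  facet normal 1.0000 0.0000 0.0000
    outer loop
      vertex 8.0 7.0 0.0
      vertex 8.0 17.0 25.0
      vertex 8.0 7.0 25.0
    endloop
  endfacet
  facet normal 0.0000 1.0000 0.0000
    outer loop
      vertex 8.0 17.0 0.0
      vertex 0.0 17.0 0.0
      vertex 0.0 17.0 25.0
    endloop
  endfacet
  facet normal 0.0000 1.0000 0.0000
    outer loop
      vertex 8.0 17.0 0.0
      vertex 0.0 17.0 25.0
      vertex 8.0 17.0 25.0
    endloop
  endfacet
  facet normal -1.0000 0.0000 0.0000
    outer loop
      vertex 0.0 17.0 0.0
      vertex 0.0 0.0 0.0
      vertex 0.0 0.0 25.0
    endloop
  endfacet
  facet normal -1.0000 0.0000 0.0000
    outer loop
      vertex 0.0 17.0 0.0
      vertex 0.0 0.0 25.0
      vertex 0.0 17.0 25.0
    endloop
  endfacet
endsolid part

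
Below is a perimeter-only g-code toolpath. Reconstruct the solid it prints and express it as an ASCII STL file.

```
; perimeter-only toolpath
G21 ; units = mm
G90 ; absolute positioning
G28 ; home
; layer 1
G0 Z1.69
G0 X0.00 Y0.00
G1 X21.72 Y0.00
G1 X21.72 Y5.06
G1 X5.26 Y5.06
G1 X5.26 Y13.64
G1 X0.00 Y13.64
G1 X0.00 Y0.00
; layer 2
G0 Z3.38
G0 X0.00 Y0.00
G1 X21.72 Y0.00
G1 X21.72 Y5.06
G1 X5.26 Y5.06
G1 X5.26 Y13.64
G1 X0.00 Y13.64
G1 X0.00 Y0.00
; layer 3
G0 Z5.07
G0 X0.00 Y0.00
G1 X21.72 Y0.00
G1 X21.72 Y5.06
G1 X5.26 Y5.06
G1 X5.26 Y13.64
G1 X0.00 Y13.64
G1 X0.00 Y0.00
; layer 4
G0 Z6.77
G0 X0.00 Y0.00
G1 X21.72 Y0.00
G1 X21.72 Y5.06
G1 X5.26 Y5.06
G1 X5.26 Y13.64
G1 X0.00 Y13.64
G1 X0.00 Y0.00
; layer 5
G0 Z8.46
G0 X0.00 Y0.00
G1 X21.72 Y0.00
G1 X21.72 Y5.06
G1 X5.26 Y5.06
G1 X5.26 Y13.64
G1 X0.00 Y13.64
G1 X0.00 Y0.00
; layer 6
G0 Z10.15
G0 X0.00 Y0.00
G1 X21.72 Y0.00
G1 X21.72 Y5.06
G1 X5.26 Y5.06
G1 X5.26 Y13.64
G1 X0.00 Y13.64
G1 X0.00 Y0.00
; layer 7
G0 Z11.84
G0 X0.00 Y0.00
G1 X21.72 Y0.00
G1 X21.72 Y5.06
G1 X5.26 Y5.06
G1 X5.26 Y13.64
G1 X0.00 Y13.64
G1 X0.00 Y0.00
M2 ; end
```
solid part
  facet normal 0.0000 0.0000 -1.0000
    outer loop
      vertex 21.72 5.06 0.00
      vertex 21.72 0.00 0.00
      vertex 0.00 0.00 0.00
    endloop
  endfacet
  facet normal 0.0000 0.0000 -1.0000
    outer loop
      vertex 5.26 5.06 0.00
      vertex 21.72 5.06 0.00
      vertex 0.00 0.00 0.00
    endloop
  endfacet
  facet normal 0.0000 0.0000 -1.0000
    outer loop
      vertex 5.26 13.64 0.00
      vertex 5.26 5.06 0.00
      vertex 0.00 0.00 0.00
    endloop
  endfacet
  facet normal 0.0000 0.0000 -1.0000
    outer loop
      vertex 0.00 13.64 0.00
      vertex 5.26 13.64 0.00
      vertex 0.00 0.00 0.00
    endloop
  endfacet
  facet normal 0.0000 0.0000 1.0000
    outer loop
      vertex 0.00 0.00 11.84
      vertex 21.72 0.00 11.84
      vertex 21.72 5.06 11.84
    endloop
  endfacet
  facet normal 0.0000 0.0000 1.0000
    outer loop
      vertex 0.00 0.00 11.84
      vertex 21.72 5.06 11.84
      vertex 5.26 5.06 11.84
    endloop
  endfacet
  facet normal 0.0000 0.0000 1.0000
    outer loop
      vertex 0.00 0.00 11.84
      vertex 5.26 5.06 11.84
      vertex 5.26 13.64 11.84
    endloop
  endfacet
  facet normal 0.0000 0.0000 1.0000
    outer loop
      vertex 0.00 0.00 11.84
      vertex 5.26 13.64 11.84
      vertex 0.00 13.64 11.84
    endloop
  endfacet
  facet normal 0.0000 -1.0000 0.0000
    outer loop
      vertex 0.00 0.00 0.00
      vertex 21.72 0.00 0.00
      vertex 21.72 0.00 11.84
    endloop
  endfacet
  facet normal 0.0000 -1.0000 0.0000
    outer loop
      vertex 0.00 0.00 0.00
      vertex 21.72 0.00 11.84
      vertex 0.00 0.00 11.84
    endloop
  endfacet
  facet normal 1.0000 0.0000 0.0000
    outer loop
      vertex 21.72 0.00 0.00
      vertex 21.72 5.06 0.00
      vertex 21.72 5.06 11.84
    endloop
  endfacet
  facet normal 1.0000 0.0000 0.0000
    outer loop
      vertex 21.72 0.00 0.00
      vertex 21.72 5.06 11.84
      vertex 21.72 0.00 11.84
    endloop
  endfacet
  facet normal 0.0000 1.0000 0.0000
    outer loop
      vertex 21.72 5.06 0.00
      vertex 5.26 5.06 0.00
      vertex 5.26 5.06 11.84
    endloop
  endfacet
  facet normal 0.0000 1.0000 0.0000
    outer loop
      vertex 21.72 5.06 0.00
      vertex 5.26 5.06 11.84
      vertex 21.72 5.06 11.84
    endloop
  endfacet
  facet normal 1.0000 0.0000 0.0000
    outer loop
      vertex 5.26 5.06 0.00
      vertex 5.26 13.64 0.00
      vertex 5.26 13.64 11.84
    endloop
  endfacet
  facet normal 1.0000 0.0000 0.0000
    outer loop
      vertex 5.26 5.06 0.00
      vertex 5.26 13.64 11.84
      vertex 5.26 5.06 11.84
    endloop
  endfacet
  facet normal 0.0000 1.0000 0.0000
    outer loop
      vertex 5.26 13.64 0.00
      vertex 0.00 13.64 0.00
      vertex 0.00 13.64 11.84
    endloop
  endfacet
  facet normal 0.0000 1.0000 0.0000
    outer loop
      vertex 5.26 13.64 0.00
      vertex 0.00 13.64 11.84
      vertex 5.26 13.64 11.84
    endloop
  endfacet
  facet normal -1.0000 0.0000 0.0000
    outer loop
      vertex 0.00 13.64 0.00
      vertex 0.00 0.00 0.00
      vertex 0.00 0.00 11.84
    endloop
  endfacet
  facet normal -1.0000 0.0000 0.0000
    outer loop
      vertex 0.00 13.64 0.00
      vertex 0.00 0.00 11.84
      vertex 0.00 13.64 11.84
    endloop
  endfacet
endsolid part

The G0 Z moves step by Δz≈1.69 mm. Every layer's G1 loop is the same polygon, so the solid is a straight extrusion of it from z=0 to z≈11.8. Closing with flat bottom and top caps and triangulating gives 20 facets — an L-shaped prism: outer 21.7 × 13.6 mm, arm thicknesses ≈ 5.06 mm (horizontal) and 5.26 mm (vertical), extruded 11.8 mm in z.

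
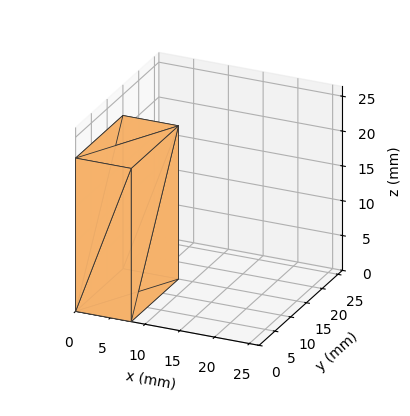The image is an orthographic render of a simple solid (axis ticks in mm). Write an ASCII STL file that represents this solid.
Reading the render: the shape is a rectangular box, roughly 8 × 15 mm footprint and 22 mm tall (dimensions read to the nearest mm from the axis ticks). For the STL, each face is triangulated and given an outward normal.

solid part
  facet normal 0.0000 0.0000 -1.0000
    outer loop
      vertex 8.000 15.000 0.000
      vertex 8.000 0.000 0.000
      vertex 0.000 0.000 0.000
    endloop
  endfacet
  facet normal 0.0000 0.0000 -1.0000
    outer loop
      vertex 0.000 15.000 0.000
      vertex 8.000 15.000 0.000
      vertex 0.000 0.000 0.000
    endloop
  endfacet
  facet normal 0.0000 0.0000 1.0000
    outer loop
      vertex 0.000 0.000 22.000
      vertex 8.000 0.000 22.000
      vertex 8.000 15.000 22.000
    endloop
  endfacet
  facet normal 0.0000 0.0000 1.0000
    outer loop
      vertex 0.000 0.000 22.000
      vertex 8.000 15.000 22.000
      vertex 0.000 15.000 22.000
    endloop
  endfacet
  facet normal 0.0000 -1.0000 0.0000
    outer loop
      vertex 0.000 0.000 0.000
      vertex 8.000 0.000 0.000
      vertex 8.000 0.000 22.000
    endloop
  endfacet
  facet normal 0.0000 -1.0000 0.0000
    outer loop
      vertex 0.000 0.000 0.000
      vertex 8.000 0.000 22.000
      vertex 0.000 0.000 22.000
    endloop
  endfacet
  facet normal 0.0000 1.0000 0.0000
    outer loop
      vertex 8.000 15.000 22.000
      vertex 8.000 15.000 0.000
      vertex 0.000 15.000 0.000
    endloop
  endfacet
  facet normal 0.0000 1.0000 0.0000
    outer loop
      vertex 0.000 15.000 22.000
      vertex 8.000 15.000 22.000
      vertex 0.000 15.000 0.000
    endloop
  endfacet
  facet normal -1.0000 0.0000 0.0000
    outer loop
      vertex 0.000 15.000 22.000
      vertex 0.000 15.000 0.000
      vertex 0.000 0.000 0.000
    endloop
  endfacet
  facet normal -1.0000 0.0000 0.0000
    outer loop
      vertex 0.000 0.000 22.000
      vertex 0.000 15.000 22.000
      vertex 0.000 0.000 0.000
    endloop
  endfacet
  facet normal 1.0000 0.0000 0.0000
    outer loop
      vertex 8.000 0.000 0.000
      vertex 8.000 15.000 0.000
      vertex 8.000 15.000 22.000
    endloop
  endfacet
  facet normal 1.0000 0.0000 0.0000
    outer loop
      vertex 8.000 0.000 0.000
      vertex 8.000 15.000 22.000
      vertex 8.000 0.000 22.000
    endloop
  endfacet
endsolid part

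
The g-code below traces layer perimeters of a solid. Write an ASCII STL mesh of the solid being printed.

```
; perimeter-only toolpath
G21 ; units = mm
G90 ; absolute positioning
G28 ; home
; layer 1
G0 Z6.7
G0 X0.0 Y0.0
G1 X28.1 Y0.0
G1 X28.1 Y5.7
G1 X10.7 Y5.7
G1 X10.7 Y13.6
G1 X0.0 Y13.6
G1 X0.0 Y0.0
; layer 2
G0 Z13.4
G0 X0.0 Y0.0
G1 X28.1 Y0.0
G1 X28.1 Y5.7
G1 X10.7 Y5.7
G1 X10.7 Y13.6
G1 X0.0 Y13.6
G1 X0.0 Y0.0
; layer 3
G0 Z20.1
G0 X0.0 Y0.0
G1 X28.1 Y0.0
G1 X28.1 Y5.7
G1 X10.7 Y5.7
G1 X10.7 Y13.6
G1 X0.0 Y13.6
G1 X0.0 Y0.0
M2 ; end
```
solid part
  facet normal 0.0000 0.0000 -1.0000
    outer loop
      vertex 28.1 5.7 0.0
      vertex 28.1 0.0 0.0
      vertex 0.0 0.0 0.0
    endloop
  endfacet
  facet normal 0.0000 0.0000 -1.0000
    outer loop
      vertex 10.7 5.7 0.0
      vertex 28.1 5.7 0.0
      vertex 0.0 0.0 0.0
    endloop
  endfacet
  facet normal 0.0000 0.0000 -1.0000
    outer loop
      vertex 10.7 13.6 0.0
      vertex 10.7 5.7 0.0
      vertex 0.0 0.0 0.0
    endloop
  endfacet
  facet normal 0.0000 0.0000 -1.0000
    outer loop
      vertex 0.0 13.6 0.0
      vertex 10.7 13.6 0.0
      vertex 0.0 0.0 0.0
    endloop
  endfacet
  facet normal 0.0000 0.0000 1.0000
    outer loop
      vertex 0.0 0.0 20.1
      vertex 28.1 0.0 20.1
      vertex 28.1 5.7 20.1
    endloop
  endfacet
  facet normal 0.0000 0.0000 1.0000
    outer loop
      vertex 0.0 0.0 20.1
      vertex 28.1 5.7 20.1
      vertex 10.7 5.7 20.1
    endloop
  endfacet
  facet normal 0.0000 0.0000 1.0000
    outer loop
      vertex 0.0 0.0 20.1
      vertex 10.7 5.7 20.1
      vertex 10.7 13.6 20.1
    endloop
  endfacet
  facet normal 0.0000 0.0000 1.0000
    outer loop
      vertex 0.0 0.0 20.1
      vertex 10.7 13.6 20.1
      vertex 0.0 13.6 20.1
    endloop
  endfacet
  facet normal 0.0000 -1.0000 0.0000
    outer loop
      vertex 0.0 0.0 0.0
      vertex 28.1 0.0 0.0
      vertex 28.1 0.0 20.1
    endloop
  endfacet
  facet normal 0.0000 -1.0000 0.0000
    outer loop
      vertex 0.0 0.0 0.0
      vertex 28.1 0.0 20.1
      vertex 0.0 0.0 20.1
    endloop
  endfacet
  facet normal 1.0000 0.0000 0.0000
    outer loop
      vertex 28.1 0.0 0.0
      vertex 28.1 5.7 0.0
      vertex 28.1 5.7 20.1
    endloop
  endfacet
  facet normal 1.0000 0.0000 0.0000
    outer loop
      vertex 28.1 0.0 0.0
      vertex 28.1 5.7 20.1
      vertex 28.1 0.0 20.1
    endloop
  endfacet
  facet normal 0.0000 1.0000 0.0000
    outer loop
      vertex 28.1 5.7 0.0
      vertex 10.7 5.7 0.0
      vertex 10.7 5.7 20.1
    endloop
  endfacet
  facet normal 0.0000 1.0000 0.0000
    outer loop
      vertex 28.1 5.7 0.0
      vertex 10.7 5.7 20.1
      vertex 28.1 5.7 20.1
    endloop
  endfacet
  facet normal 1.0000 0.0000 0.0000
    outer loop
      vertex 10.7 5.7 0.0
      vertex 10.7 13.6 0.0
      vertex 10.7 13.6 20.1
    endloop
  endfacet
  facet normal 1.0000 0.0000 0.0000
    outer loop
      vertex 10.7 5.7 0.0
      vertex 10.7 13.6 20.1
      vertex 10.7 5.7 20.1
    endloop
  endfacet
  facet normal 0.0000 1.0000 0.0000
    outer loop
      vertex 10.7 13.6 0.0
      vertex 0.0 13.6 0.0
      vertex 0.0 13.6 20.1
    endloop
  endfacet
  facet normal 0.0000 1.0000 0.0000
    outer loop
      vertex 10.7 13.6 0.0
      vertex 0.0 13.6 20.1
      vertex 10.7 13.6 20.1
    endloop
  endfacet
  facet normal -1.0000 0.0000 0.0000
    outer loop
      vertex 0.0 13.6 0.0
      vertex 0.0 0.0 0.0
      vertex 0.0 0.0 20.1
    endloop
  endfacet
  facet normal -1.0000 0.0000 0.0000
    outer loop
      vertex 0.0 13.6 0.0
      vertex 0.0 0.0 20.1
      vertex 0.0 13.6 20.1
    endloop
  endfacet
endsolid part

The G0 Z moves step by Δz≈6.7 mm. Every layer's G1 loop is the same polygon, so the solid is a straight extrusion of it from z=0 to z≈20.1. Closing with flat bottom and top caps and triangulating gives 20 facets — an L-shaped prism: outer 28.1 × 13.6 mm, arm thicknesses ≈ 5.7 mm (horizontal) and 10.7 mm (vertical), extruded 20.1 mm in z.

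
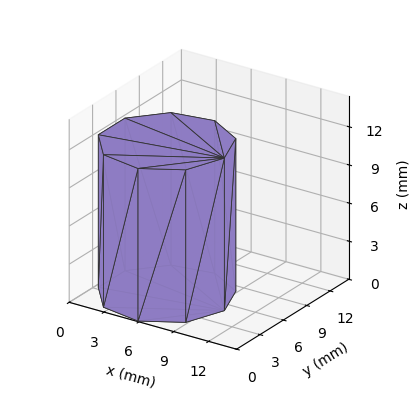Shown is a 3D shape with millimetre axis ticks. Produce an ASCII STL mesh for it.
Reading the render: the shape is a regular 9-sided prism (a cylinder approximated with 9 flat sides), circumscribed radius ≈ 5 mm, height ≈ 12 mm (dimensions read to the nearest mm from the axis ticks). For the STL, each face is triangulated and given an outward normal.

solid part
  facet normal 0.0000 0.0000 -1.0000
    outer loop
      vertex 5.87 9.92 0.00
      vertex 8.83 8.21 0.00
      vertex 10.00 5.00 0.00
    endloop
  endfacet
  facet normal 0.0000 0.0000 -1.0000
    outer loop
      vertex 2.50 9.33 0.00
      vertex 5.87 9.92 0.00
      vertex 10.00 5.00 0.00
    endloop
  endfacet
  facet normal 0.0000 0.0000 -1.0000
    outer loop
      vertex 0.30 6.71 0.00
      vertex 2.50 9.33 0.00
      vertex 10.00 5.00 0.00
    endloop
  endfacet
  facet normal 0.0000 0.0000 -1.0000
    outer loop
      vertex 0.30 3.29 0.00
      vertex 0.30 6.71 0.00
      vertex 10.00 5.00 0.00
    endloop
  endfacet
  facet normal 0.0000 0.0000 -1.0000
    outer loop
      vertex 2.50 0.67 0.00
      vertex 0.30 3.29 0.00
      vertex 10.00 5.00 0.00
    endloop
  endfacet
  facet normal 0.0000 0.0000 -1.0000
    outer loop
      vertex 5.87 0.08 0.00
      vertex 2.50 0.67 0.00
      vertex 10.00 5.00 0.00
    endloop
  endfacet
  facet normal 0.0000 0.0000 -1.0000
    outer loop
      vertex 8.83 1.79 0.00
      vertex 5.87 0.08 0.00
      vertex 10.00 5.00 0.00
    endloop
  endfacet
  facet normal 0.0000 0.0000 1.0000
    outer loop
      vertex 10.00 5.00 12.00
      vertex 8.83 8.21 12.00
      vertex 5.87 9.92 12.00
    endloop
  endfacet
  facet normal 0.0000 0.0000 1.0000
    outer loop
      vertex 10.00 5.00 12.00
      vertex 5.87 9.92 12.00
      vertex 2.50 9.33 12.00
    endloop
  endfacet
  facet normal 0.0000 0.0000 1.0000
    outer loop
      vertex 10.00 5.00 12.00
      vertex 2.50 9.33 12.00
      vertex 0.30 6.71 12.00
    endloop
  endfacet
  facet normal 0.0000 0.0000 1.0000
    outer loop
      vertex 10.00 5.00 12.00
      vertex 0.30 6.71 12.00
      vertex 0.30 3.29 12.00
    endloop
  endfacet
  facet normal 0.0000 0.0000 1.0000
    outer loop
      vertex 10.00 5.00 12.00
      vertex 0.30 3.29 12.00
      vertex 2.50 0.67 12.00
    endloop
  endfacet
  facet normal 0.0000 0.0000 1.0000
    outer loop
      vertex 10.00 5.00 12.00
      vertex 2.50 0.67 12.00
      vertex 5.87 0.08 12.00
    endloop
  endfacet
  facet normal 0.0000 0.0000 1.0000
    outer loop
      vertex 10.00 5.00 12.00
      vertex 5.87 0.08 12.00
      vertex 8.83 1.79 12.00
    endloop
  endfacet
  facet normal 0.9395 0.3424 0.0000
    outer loop
      vertex 10.00 5.00 0.00
      vertex 8.83 8.21 0.00
      vertex 8.83 8.21 12.00
    endloop
  endfacet
  facet normal 0.9395 0.3424 0.0000
    outer loop
      vertex 10.00 5.00 0.00
      vertex 8.83 8.21 12.00
      vertex 10.00 5.00 12.00
    endloop
  endfacet
  facet normal 0.5002 0.8659 0.0000
    outer loop
      vertex 8.83 8.21 0.00
      vertex 5.87 9.92 0.00
      vertex 5.87 9.92 12.00
    endloop
  endfacet
  facet normal 0.5002 0.8659 0.0000
    outer loop
      vertex 8.83 8.21 0.00
      vertex 5.87 9.92 12.00
      vertex 8.83 8.21 12.00
    endloop
  endfacet
  facet normal -0.1725 0.9850 0.0000
    outer loop
      vertex 5.87 9.92 0.00
      vertex 2.50 9.33 0.00
      vertex 2.50 9.33 12.00
    endloop
  endfacet
  facet normal -0.1725 0.9850 0.0000
    outer loop
      vertex 5.87 9.92 0.00
      vertex 2.50 9.33 12.00
      vertex 5.87 9.92 12.00
    endloop
  endfacet
  facet normal -0.7658 0.6431 0.0000
    outer loop
      vertex 2.50 9.33 0.00
      vertex 0.30 6.71 0.00
      vertex 0.30 6.71 12.00
    endloop
  endfacet
  facet normal -0.7658 0.6431 0.0000
    outer loop
      vertex 2.50 9.33 0.00
      vertex 0.30 6.71 12.00
      vertex 2.50 9.33 12.00
    endloop
  endfacet
  facet normal -1.0000 0.0000 0.0000
    outer loop
      vertex 0.30 6.71 0.00
      vertex 0.30 3.29 0.00
      vertex 0.30 3.29 12.00
    endloop
  endfacet
  facet normal -1.0000 0.0000 0.0000
    outer loop
      vertex 0.30 6.71 0.00
      vertex 0.30 3.29 12.00
      vertex 0.30 6.71 12.00
    endloop
  endfacet
  facet normal -0.7658 -0.6431 0.0000
    outer loop
      vertex 0.30 3.29 0.00
      vertex 2.50 0.67 0.00
      vertex 2.50 0.67 12.00
    endloop
  endfacet
  facet normal -0.7658 -0.6431 0.0000
    outer loop
      vertex 0.30 3.29 0.00
      vertex 2.50 0.67 12.00
      vertex 0.30 3.29 12.00
    endloop
  endfacet
  facet normal -0.1725 -0.9850 0.0000
    outer loop
      vertex 2.50 0.67 0.00
      vertex 5.87 0.08 0.00
      vertex 5.87 0.08 12.00
    endloop
  endfacet
  facet normal -0.1725 -0.9850 0.0000
    outer loop
      vertex 2.50 0.67 0.00
      vertex 5.87 0.08 12.00
      vertex 2.50 0.67 12.00
    endloop
  endfacet
  facet normal 0.5002 -0.8659 0.0000
    outer loop
      vertex 5.87 0.08 0.00
      vertex 8.83 1.79 0.00
      vertex 8.83 1.79 12.00
    endloop
  endfacet
  facet normal 0.5002 -0.8659 0.0000
    outer loop
      vertex 5.87 0.08 0.00
      vertex 8.83 1.79 12.00
      vertex 5.87 0.08 12.00
    endloop
  endfacet
  facet normal 0.9395 -0.3424 0.0000
    outer loop
      vertex 8.83 1.79 0.00
      vertex 10.00 5.00 0.00
      vertex 10.00 5.00 12.00
    endloop
  endfacet
  facet normal 0.9395 -0.3424 0.0000
    outer loop
      vertex 8.83 1.79 0.00
      vertex 10.00 5.00 12.00
      vertex 8.83 1.79 12.00
    endloop
  endfacet
endsolid part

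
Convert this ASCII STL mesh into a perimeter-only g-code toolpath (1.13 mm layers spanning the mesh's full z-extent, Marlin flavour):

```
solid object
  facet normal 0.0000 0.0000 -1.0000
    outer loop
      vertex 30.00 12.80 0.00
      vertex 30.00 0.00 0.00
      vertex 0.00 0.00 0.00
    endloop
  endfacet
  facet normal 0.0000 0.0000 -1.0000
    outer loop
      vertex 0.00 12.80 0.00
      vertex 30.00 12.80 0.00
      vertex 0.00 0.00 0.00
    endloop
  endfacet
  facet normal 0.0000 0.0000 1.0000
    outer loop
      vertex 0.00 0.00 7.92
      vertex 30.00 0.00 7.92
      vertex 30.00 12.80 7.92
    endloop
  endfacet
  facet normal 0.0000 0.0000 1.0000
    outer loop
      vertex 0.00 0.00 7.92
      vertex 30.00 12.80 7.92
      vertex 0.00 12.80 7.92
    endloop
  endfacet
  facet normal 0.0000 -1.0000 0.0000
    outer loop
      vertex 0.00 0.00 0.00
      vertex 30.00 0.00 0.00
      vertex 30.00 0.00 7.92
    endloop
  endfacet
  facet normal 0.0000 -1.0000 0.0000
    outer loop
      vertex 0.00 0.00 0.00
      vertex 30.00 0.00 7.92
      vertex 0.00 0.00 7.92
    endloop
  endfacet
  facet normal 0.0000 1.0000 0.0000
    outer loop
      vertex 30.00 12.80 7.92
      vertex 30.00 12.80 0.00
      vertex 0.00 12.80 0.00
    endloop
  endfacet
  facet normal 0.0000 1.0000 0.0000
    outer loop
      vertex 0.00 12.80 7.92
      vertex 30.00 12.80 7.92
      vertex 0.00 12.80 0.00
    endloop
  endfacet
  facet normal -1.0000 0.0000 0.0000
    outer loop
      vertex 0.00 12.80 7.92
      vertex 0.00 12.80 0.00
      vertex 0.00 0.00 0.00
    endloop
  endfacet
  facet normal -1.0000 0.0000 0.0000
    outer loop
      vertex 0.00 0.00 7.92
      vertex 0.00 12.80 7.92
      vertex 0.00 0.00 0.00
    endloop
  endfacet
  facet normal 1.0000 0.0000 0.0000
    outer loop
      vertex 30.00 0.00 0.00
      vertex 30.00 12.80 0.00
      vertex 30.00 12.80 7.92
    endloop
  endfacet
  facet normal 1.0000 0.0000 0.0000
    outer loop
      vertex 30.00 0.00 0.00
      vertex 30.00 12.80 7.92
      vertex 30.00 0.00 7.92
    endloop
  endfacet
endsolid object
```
; perimeter-only toolpath
G21 ; units = mm
G90 ; absolute positioning
G28 ; home
; layer 1
G0 Z1.13
G0 X0.00 Y0.00
G1 X30.00 Y0.00
G1 X30.00 Y12.80
G1 X0.00 Y12.80
G1 X0.00 Y0.00
; layer 2
G0 Z2.26
G0 X0.00 Y0.00
G1 X30.00 Y0.00
G1 X30.00 Y12.80
G1 X0.00 Y12.80
G1 X0.00 Y0.00
; layer 3
G0 Z3.39
G0 X0.00 Y0.00
G1 X30.00 Y0.00
G1 X30.00 Y12.80
G1 X0.00 Y12.80
G1 X0.00 Y0.00
; layer 4
G0 Z4.53
G0 X0.00 Y0.00
G1 X30.00 Y0.00
G1 X30.00 Y12.80
G1 X0.00 Y12.80
G1 X0.00 Y0.00
; layer 5
G0 Z5.66
G0 X0.00 Y0.00
G1 X30.00 Y0.00
G1 X30.00 Y12.80
G1 X0.00 Y12.80
G1 X0.00 Y0.00
; layer 6
G0 Z6.79
G0 X0.00 Y0.00
G1 X30.00 Y0.00
G1 X30.00 Y12.80
G1 X0.00 Y12.80
G1 X0.00 Y0.00
; layer 7
G0 Z7.92
G0 X0.00 Y0.00
G1 X30.00 Y0.00
G1 X30.00 Y12.80
G1 X0.00 Y12.80
G1 X0.00 Y0.00
M2 ; end

The solid is a rectangular box, roughly 30 × 12.8 mm footprint and 7.92 mm tall. Slicing at Δz = 1.13 mm — 7 equal slices spanning the solid's height, so layer i sits at z = i·h/7 — gives 7 non-empty perimeters. Each is a 4-segment closed polygon; G0 lifts to the layer z and rapids to the start vertex, then G1 traces the edges.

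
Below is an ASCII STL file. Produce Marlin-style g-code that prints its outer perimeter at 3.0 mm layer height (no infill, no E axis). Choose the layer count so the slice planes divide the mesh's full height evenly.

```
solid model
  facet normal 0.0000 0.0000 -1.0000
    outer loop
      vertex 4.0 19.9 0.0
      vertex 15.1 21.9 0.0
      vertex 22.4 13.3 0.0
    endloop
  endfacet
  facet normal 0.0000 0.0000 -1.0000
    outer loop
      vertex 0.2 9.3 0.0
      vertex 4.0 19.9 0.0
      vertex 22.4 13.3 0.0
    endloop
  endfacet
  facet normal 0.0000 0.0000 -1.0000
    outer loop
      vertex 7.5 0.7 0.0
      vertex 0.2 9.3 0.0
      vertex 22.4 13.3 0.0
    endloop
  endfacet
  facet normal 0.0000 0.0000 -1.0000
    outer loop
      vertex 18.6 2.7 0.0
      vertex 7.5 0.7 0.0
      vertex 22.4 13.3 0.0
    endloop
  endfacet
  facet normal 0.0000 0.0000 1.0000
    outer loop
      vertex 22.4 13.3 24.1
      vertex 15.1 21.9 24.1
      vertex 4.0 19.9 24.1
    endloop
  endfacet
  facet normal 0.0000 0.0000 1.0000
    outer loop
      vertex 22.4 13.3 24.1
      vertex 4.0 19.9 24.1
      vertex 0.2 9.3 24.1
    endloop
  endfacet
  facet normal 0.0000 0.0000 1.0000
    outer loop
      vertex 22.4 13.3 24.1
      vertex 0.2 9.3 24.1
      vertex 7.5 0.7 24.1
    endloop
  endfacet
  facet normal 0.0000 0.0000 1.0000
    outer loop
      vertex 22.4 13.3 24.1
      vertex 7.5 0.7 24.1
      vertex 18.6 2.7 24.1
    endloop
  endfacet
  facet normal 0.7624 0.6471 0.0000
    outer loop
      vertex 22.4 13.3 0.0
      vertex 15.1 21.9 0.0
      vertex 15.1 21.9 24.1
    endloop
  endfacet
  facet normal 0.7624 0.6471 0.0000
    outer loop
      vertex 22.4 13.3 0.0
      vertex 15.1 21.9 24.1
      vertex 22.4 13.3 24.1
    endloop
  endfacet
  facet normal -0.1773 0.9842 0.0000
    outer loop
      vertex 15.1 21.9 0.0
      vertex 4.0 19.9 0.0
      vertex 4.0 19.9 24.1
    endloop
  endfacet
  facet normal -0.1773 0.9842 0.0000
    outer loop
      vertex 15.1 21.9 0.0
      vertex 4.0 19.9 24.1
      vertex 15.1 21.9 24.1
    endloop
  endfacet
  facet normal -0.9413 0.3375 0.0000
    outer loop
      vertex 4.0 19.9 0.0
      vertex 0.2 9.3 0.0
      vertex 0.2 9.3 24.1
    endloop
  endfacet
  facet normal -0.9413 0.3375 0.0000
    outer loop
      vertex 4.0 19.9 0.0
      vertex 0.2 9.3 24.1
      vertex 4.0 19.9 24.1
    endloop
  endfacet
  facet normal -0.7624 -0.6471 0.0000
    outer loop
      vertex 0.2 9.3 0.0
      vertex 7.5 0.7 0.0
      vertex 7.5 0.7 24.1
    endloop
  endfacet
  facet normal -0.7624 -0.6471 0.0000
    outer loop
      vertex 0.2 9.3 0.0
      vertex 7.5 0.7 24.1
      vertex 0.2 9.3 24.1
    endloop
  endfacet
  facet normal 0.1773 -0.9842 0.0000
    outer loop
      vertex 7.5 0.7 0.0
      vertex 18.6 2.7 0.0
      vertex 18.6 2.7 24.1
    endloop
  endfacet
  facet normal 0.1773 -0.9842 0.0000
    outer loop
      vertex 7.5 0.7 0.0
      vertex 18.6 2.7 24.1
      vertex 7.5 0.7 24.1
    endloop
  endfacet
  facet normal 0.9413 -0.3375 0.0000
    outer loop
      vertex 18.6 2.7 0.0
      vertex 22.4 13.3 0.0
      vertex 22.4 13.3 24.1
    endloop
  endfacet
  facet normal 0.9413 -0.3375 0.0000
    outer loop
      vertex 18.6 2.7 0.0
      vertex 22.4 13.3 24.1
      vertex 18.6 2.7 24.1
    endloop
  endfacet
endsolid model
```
; perimeter-only toolpath
G21 ; units = mm
G90 ; absolute positioning
G28 ; home
; layer 1
G0 Z3.0
G0 X22.4 Y13.3
G1 X15.1 Y21.9
G1 X4.0 Y19.9
G1 X0.2 Y9.3
G1 X7.5 Y0.7
G1 X18.6 Y2.7
G1 X22.4 Y13.3
; layer 2
G0 Z6.0
G0 X22.4 Y13.3
G1 X15.1 Y21.9
G1 X4.0 Y19.9
G1 X0.2 Y9.3
G1 X7.5 Y0.7
G1 X18.6 Y2.7
G1 X22.4 Y13.3
; layer 3
G0 Z9.0
G0 X22.4 Y13.3
G1 X15.1 Y21.9
G1 X4.0 Y19.9
G1 X0.2 Y9.3
G1 X7.5 Y0.7
G1 X18.6 Y2.7
G1 X22.4 Y13.3
; layer 4
G0 Z12.1
G0 X22.4 Y13.3
G1 X15.1 Y21.9
G1 X4.0 Y19.9
G1 X0.2 Y9.3
G1 X7.5 Y0.7
G1 X18.6 Y2.7
G1 X22.4 Y13.3
; layer 5
G0 Z15.1
G0 X22.4 Y13.3
G1 X15.1 Y21.9
G1 X4.0 Y19.9
G1 X0.2 Y9.3
G1 X7.5 Y0.7
G1 X18.6 Y2.7
G1 X22.4 Y13.3
; layer 6
G0 Z18.1
G0 X22.4 Y13.3
G1 X15.1 Y21.9
G1 X4.0 Y19.9
G1 X0.2 Y9.3
G1 X7.5 Y0.7
G1 X18.6 Y2.7
G1 X22.4 Y13.3
; layer 7
G0 Z21.1
G0 X22.4 Y13.3
G1 X15.1 Y21.9
G1 X4.0 Y19.9
G1 X0.2 Y9.3
G1 X7.5 Y0.7
G1 X18.6 Y2.7
G1 X22.4 Y13.3
; layer 8
G0 Z24.1
G0 X22.4 Y13.3
G1 X15.1 Y21.9
G1 X4.0 Y19.9
G1 X0.2 Y9.3
G1 X7.5 Y0.7
G1 X18.6 Y2.7
G1 X22.4 Y13.3
M2 ; end

The solid is a regular 6-sided prism (a cylinder approximated with 6 flat sides), circumscribed radius ≈ 11.3 mm, height ≈ 24.1 mm. Slicing at Δz = 3.0 mm — 8 equal slices spanning the solid's height, so layer i sits at z = i·h/8 — gives 8 non-empty perimeters. Each is a 6-segment closed polygon; G0 lifts to the layer z and rapids to the start vertex, then G1 traces the edges.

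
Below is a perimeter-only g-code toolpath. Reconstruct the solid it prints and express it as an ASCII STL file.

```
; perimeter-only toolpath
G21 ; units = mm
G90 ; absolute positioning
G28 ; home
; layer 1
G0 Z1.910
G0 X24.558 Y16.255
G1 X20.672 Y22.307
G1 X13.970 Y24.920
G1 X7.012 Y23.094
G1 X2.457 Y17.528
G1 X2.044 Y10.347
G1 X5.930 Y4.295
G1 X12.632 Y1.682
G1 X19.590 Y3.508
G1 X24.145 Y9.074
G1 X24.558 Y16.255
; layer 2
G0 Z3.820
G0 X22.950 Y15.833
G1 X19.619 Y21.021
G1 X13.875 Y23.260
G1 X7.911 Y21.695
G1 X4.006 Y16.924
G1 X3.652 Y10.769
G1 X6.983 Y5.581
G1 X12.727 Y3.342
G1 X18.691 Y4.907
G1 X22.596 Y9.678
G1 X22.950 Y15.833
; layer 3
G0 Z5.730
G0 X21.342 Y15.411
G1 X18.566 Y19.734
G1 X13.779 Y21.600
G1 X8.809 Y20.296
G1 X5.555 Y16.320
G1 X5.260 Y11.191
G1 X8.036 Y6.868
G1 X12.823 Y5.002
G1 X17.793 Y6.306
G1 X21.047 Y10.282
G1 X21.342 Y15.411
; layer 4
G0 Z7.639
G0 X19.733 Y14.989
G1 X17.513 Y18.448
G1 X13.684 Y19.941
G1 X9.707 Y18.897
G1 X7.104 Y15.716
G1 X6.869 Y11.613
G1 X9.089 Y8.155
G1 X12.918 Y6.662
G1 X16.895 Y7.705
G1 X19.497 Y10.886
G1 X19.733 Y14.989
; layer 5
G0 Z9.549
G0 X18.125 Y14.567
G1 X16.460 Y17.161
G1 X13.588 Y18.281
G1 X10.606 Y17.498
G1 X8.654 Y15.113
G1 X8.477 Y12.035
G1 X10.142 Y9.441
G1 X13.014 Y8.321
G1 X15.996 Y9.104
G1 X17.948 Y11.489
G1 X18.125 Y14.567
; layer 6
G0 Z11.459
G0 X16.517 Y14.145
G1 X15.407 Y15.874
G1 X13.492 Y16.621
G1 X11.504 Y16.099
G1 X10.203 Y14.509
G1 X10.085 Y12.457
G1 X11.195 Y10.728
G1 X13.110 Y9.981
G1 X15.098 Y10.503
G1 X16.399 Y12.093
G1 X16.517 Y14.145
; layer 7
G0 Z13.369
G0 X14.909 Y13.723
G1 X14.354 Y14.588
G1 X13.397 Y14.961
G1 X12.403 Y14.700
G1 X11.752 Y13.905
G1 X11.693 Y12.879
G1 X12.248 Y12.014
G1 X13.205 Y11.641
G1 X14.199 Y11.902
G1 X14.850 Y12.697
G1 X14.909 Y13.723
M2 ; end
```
solid part
  facet normal 0.0000 0.0000 -1.0000
    outer loop
      vertex 14.066 26.580 0.000
      vertex 21.725 23.594 0.000
      vertex 26.166 16.677 0.000
    endloop
  endfacet
  facet normal 0.0000 0.0000 -1.0000
    outer loop
      vertex 6.114 24.493 0.000
      vertex 14.066 26.580 0.000
      vertex 26.166 16.677 0.000
    endloop
  endfacet
  facet normal 0.0000 0.0000 -1.0000
    outer loop
      vertex 0.908 18.132 0.000
      vertex 6.114 24.493 0.000
      vertex 26.166 16.677 0.000
    endloop
  endfacet
  facet normal 0.0000 0.0000 -1.0000
    outer loop
      vertex 0.436 9.925 0.000
      vertex 0.908 18.132 0.000
      vertex 26.166 16.677 0.000
    endloop
  endfacet
  facet normal 0.0000 0.0000 -1.0000
    outer loop
      vertex 4.877 3.008 0.000
      vertex 0.436 9.925 0.000
      vertex 26.166 16.677 0.000
    endloop
  endfacet
  facet normal 0.0000 0.0000 -1.0000
    outer loop
      vertex 12.536 0.022 0.000
      vertex 4.877 3.008 0.000
      vertex 26.166 16.677 0.000
    endloop
  endfacet
  facet normal 0.0000 0.0000 -1.0000
    outer loop
      vertex 20.488 2.109 0.000
      vertex 12.536 0.022 0.000
      vertex 26.166 16.677 0.000
    endloop
  endfacet
  facet normal 0.0000 0.0000 -1.0000
    outer loop
      vertex 25.694 8.470 0.000
      vertex 20.488 2.109 0.000
      vertex 26.166 16.677 0.000
    endloop
  endfacet
  facet normal 0.6482 0.4162 0.6377
    outer loop
      vertex 26.166 16.677 0.000
      vertex 21.725 23.594 0.000
      vertex 13.301 13.301 15.279
    endloop
  endfacet
  facet normal 0.2798 0.7177 0.6377
    outer loop
      vertex 21.725 23.594 0.000
      vertex 14.066 26.580 0.000
      vertex 13.301 13.301 15.279
    endloop
  endfacet
  facet normal -0.1955 0.7450 0.6377
    outer loop
      vertex 14.066 26.580 0.000
      vertex 6.114 24.493 0.000
      vertex 13.301 13.301 15.279
    endloop
  endfacet
  facet normal -0.5961 0.4878 0.6377
    outer loop
      vertex 6.114 24.493 0.000
      vertex 0.908 18.132 0.000
      vertex 13.301 13.301 15.279
    endloop
  endfacet
  facet normal -0.7690 0.0442 0.6377
    outer loop
      vertex 0.908 18.132 0.000
      vertex 0.436 9.925 0.000
      vertex 13.301 13.301 15.279
    endloop
  endfacet
  facet normal -0.6482 -0.4162 0.6377
    outer loop
      vertex 0.436 9.925 0.000
      vertex 4.877 3.008 0.000
      vertex 13.301 13.301 15.279
    endloop
  endfacet
  facet normal -0.2798 -0.7177 0.6377
    outer loop
      vertex 4.877 3.008 0.000
      vertex 12.536 0.022 0.000
      vertex 13.301 13.301 15.279
    endloop
  endfacet
  facet normal 0.1955 -0.7450 0.6377
    outer loop
      vertex 12.536 0.022 0.000
      vertex 20.488 2.109 0.000
      vertex 13.301 13.301 15.279
    endloop
  endfacet
  facet normal 0.5961 -0.4878 0.6377
    outer loop
      vertex 20.488 2.109 0.000
      vertex 25.694 8.470 0.000
      vertex 13.301 13.301 15.279
    endloop
  endfacet
  facet normal 0.7690 -0.0442 0.6377
    outer loop
      vertex 25.694 8.470 0.000
      vertex 26.166 16.677 0.000
      vertex 13.301 13.301 15.279
    endloop
  endfacet
endsolid part

The G0 Z moves step by Δz≈1.910 mm. The G1 loops shrink linearly with z, so the solid tapers from its base footprint up to z≈15.3. Closing with a flat bottom cap and the tapered top and triangulating gives 18 facets — a regular 10-sided pyramid, base circumscribed radius ≈ 13.3 mm, apex at z ≈ 15.3 mm.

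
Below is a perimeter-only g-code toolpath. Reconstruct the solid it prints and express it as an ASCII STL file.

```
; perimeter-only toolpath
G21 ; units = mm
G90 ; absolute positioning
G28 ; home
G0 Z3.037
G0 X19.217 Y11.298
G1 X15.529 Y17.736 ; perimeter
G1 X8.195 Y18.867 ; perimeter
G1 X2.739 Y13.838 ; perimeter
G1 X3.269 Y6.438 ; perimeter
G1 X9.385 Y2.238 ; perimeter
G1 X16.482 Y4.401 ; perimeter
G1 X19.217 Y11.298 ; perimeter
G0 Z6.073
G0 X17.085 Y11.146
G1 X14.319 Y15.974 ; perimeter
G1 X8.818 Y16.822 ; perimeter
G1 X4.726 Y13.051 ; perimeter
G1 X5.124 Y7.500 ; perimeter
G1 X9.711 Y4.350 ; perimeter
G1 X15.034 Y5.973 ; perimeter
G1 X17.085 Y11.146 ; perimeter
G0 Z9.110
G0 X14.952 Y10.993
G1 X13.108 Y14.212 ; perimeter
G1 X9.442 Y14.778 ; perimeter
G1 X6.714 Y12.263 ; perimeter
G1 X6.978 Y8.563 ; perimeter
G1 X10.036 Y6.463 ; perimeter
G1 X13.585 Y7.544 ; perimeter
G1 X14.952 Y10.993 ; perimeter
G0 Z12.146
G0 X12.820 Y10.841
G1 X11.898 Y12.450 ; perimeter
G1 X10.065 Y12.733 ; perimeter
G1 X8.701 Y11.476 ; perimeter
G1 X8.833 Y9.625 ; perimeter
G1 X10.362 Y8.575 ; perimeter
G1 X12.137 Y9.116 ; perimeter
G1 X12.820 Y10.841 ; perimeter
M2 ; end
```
solid part
  facet normal 0.0000 0.0000 -1.0000
    outer loop
      vertex 7.572 20.912 0.000
      vertex 16.739 19.498 0.000
      vertex 21.349 11.451 0.000
    endloop
  endfacet
  facet normal 0.0000 0.0000 -1.0000
    outer loop
      vertex 0.752 14.626 0.000
      vertex 7.572 20.912 0.000
      vertex 21.349 11.451 0.000
    endloop
  endfacet
  facet normal 0.0000 0.0000 -1.0000
    outer loop
      vertex 1.414 5.375 0.000
      vertex 0.752 14.626 0.000
      vertex 21.349 11.451 0.000
    endloop
  endfacet
  facet normal 0.0000 0.0000 -1.0000
    outer loop
      vertex 9.059 0.125 0.000
      vertex 1.414 5.375 0.000
      vertex 21.349 11.451 0.000
    endloop
  endfacet
  facet normal 0.0000 0.0000 -1.0000
    outer loop
      vertex 17.931 2.829 0.000
      vertex 9.059 0.125 0.000
      vertex 21.349 11.451 0.000
    endloop
  endfacet
  facet normal 0.7327 0.4198 0.5356
    outer loop
      vertex 21.349 11.451 0.000
      vertex 16.739 19.498 0.000
      vertex 10.688 10.688 15.183
    endloop
  endfacet
  facet normal 0.1287 0.8346 0.5356
    outer loop
      vertex 16.739 19.498 0.000
      vertex 7.572 20.912 0.000
      vertex 10.688 10.688 15.183
    endloop
  endfacet
  facet normal -0.5723 0.6209 0.5356
    outer loop
      vertex 7.572 20.912 0.000
      vertex 0.752 14.626 0.000
      vertex 10.688 10.688 15.183
    endloop
  endfacet
  facet normal -0.8423 -0.0603 0.5356
    outer loop
      vertex 0.752 14.626 0.000
      vertex 1.414 5.375 0.000
      vertex 10.688 10.688 15.183
    endloop
  endfacet
  facet normal -0.4781 -0.6961 0.5356
    outer loop
      vertex 1.414 5.375 0.000
      vertex 9.059 0.125 0.000
      vertex 10.688 10.688 15.183
    endloop
  endfacet
  facet normal 0.2462 -0.8078 0.5356
    outer loop
      vertex 9.059 0.125 0.000
      vertex 17.931 2.829 0.000
      vertex 10.688 10.688 15.183
    endloop
  endfacet
  facet normal 0.7850 -0.3112 0.5356
    outer loop
      vertex 17.931 2.829 0.000
      vertex 21.349 11.451 0.000
      vertex 10.688 10.688 15.183
    endloop
  endfacet
endsolid part

The G0 Z moves step by Δz≈3.037 mm. The G1 loops shrink linearly with z, so the solid tapers from its base footprint up to z≈15.2. Closing with a flat bottom cap and the tapered top and triangulating gives 12 facets — a regular 7-sided pyramid, base circumscribed radius ≈ 10.7 mm, apex at z ≈ 15.2 mm.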